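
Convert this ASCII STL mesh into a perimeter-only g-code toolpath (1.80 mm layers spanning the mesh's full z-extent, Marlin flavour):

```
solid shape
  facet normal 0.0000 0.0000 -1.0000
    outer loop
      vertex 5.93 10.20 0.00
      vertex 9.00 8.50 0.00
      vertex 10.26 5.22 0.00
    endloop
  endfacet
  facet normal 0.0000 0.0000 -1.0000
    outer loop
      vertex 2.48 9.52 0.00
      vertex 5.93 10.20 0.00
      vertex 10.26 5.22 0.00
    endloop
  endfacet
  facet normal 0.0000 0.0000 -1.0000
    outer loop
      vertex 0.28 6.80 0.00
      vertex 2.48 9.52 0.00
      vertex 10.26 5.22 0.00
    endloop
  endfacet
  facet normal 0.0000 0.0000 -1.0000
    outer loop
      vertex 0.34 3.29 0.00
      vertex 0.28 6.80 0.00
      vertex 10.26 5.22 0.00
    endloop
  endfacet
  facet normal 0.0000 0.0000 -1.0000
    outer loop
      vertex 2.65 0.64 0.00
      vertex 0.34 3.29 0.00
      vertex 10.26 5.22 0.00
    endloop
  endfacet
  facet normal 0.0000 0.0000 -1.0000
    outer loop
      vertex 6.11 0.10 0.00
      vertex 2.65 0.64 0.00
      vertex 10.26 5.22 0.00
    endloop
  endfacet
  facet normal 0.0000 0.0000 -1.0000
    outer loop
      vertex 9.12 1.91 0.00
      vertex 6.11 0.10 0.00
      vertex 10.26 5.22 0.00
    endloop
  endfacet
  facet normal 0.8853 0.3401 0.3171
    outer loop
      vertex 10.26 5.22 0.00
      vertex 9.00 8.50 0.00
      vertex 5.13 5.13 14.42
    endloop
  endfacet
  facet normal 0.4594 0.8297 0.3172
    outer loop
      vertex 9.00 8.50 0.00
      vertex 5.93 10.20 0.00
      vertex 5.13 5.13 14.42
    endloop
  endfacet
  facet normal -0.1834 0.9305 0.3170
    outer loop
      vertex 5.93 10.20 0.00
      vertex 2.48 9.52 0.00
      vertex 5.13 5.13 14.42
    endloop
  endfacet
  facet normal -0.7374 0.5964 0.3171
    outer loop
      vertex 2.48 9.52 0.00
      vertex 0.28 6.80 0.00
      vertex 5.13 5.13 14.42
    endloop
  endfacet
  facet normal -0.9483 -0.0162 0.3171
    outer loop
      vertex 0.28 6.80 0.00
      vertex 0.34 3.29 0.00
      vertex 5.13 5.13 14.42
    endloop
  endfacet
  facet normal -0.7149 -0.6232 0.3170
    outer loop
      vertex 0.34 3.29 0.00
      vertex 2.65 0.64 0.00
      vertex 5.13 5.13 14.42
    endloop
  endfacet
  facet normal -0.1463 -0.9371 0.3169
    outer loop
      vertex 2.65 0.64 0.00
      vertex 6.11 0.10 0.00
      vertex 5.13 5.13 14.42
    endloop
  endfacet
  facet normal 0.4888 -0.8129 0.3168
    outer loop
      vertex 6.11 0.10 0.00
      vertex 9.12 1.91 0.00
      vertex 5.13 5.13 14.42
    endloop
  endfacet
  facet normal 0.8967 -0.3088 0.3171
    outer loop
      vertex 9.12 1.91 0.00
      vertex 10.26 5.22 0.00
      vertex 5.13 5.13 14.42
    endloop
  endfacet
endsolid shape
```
; perimeter-only toolpath
G21 ; units = mm
G90 ; absolute positioning
G28 ; home
; layer 1
G0 Z1.80
G0 X9.62 Y5.21
G1 X8.52 Y8.08
G1 X5.83 Y9.57
G1 X2.81 Y8.97
G1 X0.89 Y6.59
G1 X0.94 Y3.52
G1 X2.96 Y1.20
G1 X5.99 Y0.73
G1 X8.62 Y2.31
G1 X9.62 Y5.21
; layer 2
G0 Z3.60
G0 X8.98 Y5.20
G1 X8.03 Y7.66
G1 X5.73 Y8.93
G1 X3.14 Y8.42
G1 X1.49 Y6.38
G1 X1.54 Y3.75
G1 X3.27 Y1.76
G1 X5.87 Y1.36
G1 X8.12 Y2.71
G1 X8.98 Y5.20
; layer 3
G0 Z5.41
G0 X8.34 Y5.19
G1 X7.55 Y7.24
G1 X5.63 Y8.30
G1 X3.47 Y7.87
G1 X2.10 Y6.17
G1 X2.14 Y3.98
G1 X3.58 Y2.32
G1 X5.74 Y1.99
G1 X7.62 Y3.12
G1 X8.34 Y5.19
; layer 4
G0 Z7.21
G0 X7.70 Y5.17
G1 X7.06 Y6.81
G1 X5.53 Y7.66
G1 X3.80 Y7.32
G1 X2.71 Y5.96
G1 X2.73 Y4.21
G1 X3.89 Y2.88
G1 X5.62 Y2.61
G1 X7.12 Y3.52
G1 X7.70 Y5.17
; layer 5
G0 Z9.01
G0 X7.05 Y5.16
G1 X6.58 Y6.39
G1 X5.43 Y7.03
G1 X4.14 Y6.78
G1 X3.31 Y5.76
G1 X3.33 Y4.44
G1 X4.20 Y3.45
G1 X5.50 Y3.24
G1 X6.63 Y3.92
G1 X7.05 Y5.16
; layer 6
G0 Z10.81
G0 X6.41 Y5.15
G1 X6.10 Y5.97
G1 X5.33 Y6.40
G1 X4.47 Y6.23
G1 X3.92 Y5.55
G1 X3.93 Y4.67
G1 X4.51 Y4.01
G1 X5.38 Y3.87
G1 X6.13 Y4.33
G1 X6.41 Y5.15
; layer 7
G0 Z12.62
G0 X5.77 Y5.14
G1 X5.61 Y5.55
G1 X5.23 Y5.76
G1 X4.80 Y5.68
G1 X4.52 Y5.34
G1 X4.53 Y4.90
G1 X4.82 Y4.57
G1 X5.25 Y4.50
G1 X5.63 Y4.73
G1 X5.77 Y5.14
M2 ; end

The solid is a regular 9-sided pyramid, base circumscribed radius ≈ 5.13 mm, apex at z ≈ 14.4 mm. Slicing at Δz = 1.80 mm — 8 equal slices spanning the solid's height, so layer i sits at z = i·h/8 — gives 7 non-empty perimeters. Each is a 9-segment closed polygon; G0 lifts to the layer z and rapids to the start vertex, then G1 traces the edges. The cross-section shrinks linearly with z (the slice at the apex is degenerate and omitted).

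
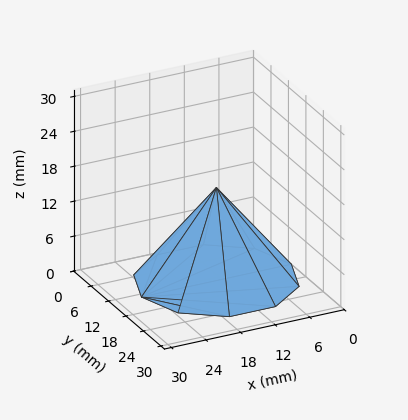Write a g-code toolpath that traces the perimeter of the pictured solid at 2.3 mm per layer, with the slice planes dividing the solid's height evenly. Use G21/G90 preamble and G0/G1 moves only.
Reading the render: the shape is a regular 10-sided pyramid, base circumscribed radius ≈ 13 mm, apex at z ≈ 16 mm (dimensions read to the nearest mm from the axis ticks). For the g-code, the solid's height is divided into equal slices at the stated Δz and each level perimeter traced with G1 moves after a G0 lift.

; perimeter-only toolpath
G21 ; units = mm
G90 ; absolute positioning
G28 ; home
; layer 1
G0 Z2.3
G0 X24.1 Y13.0
G1 X22.0 Y19.5
G1 X16.4 Y23.6
G1 X9.6 Y23.6
G1 X4.0 Y19.5
G1 X1.9 Y13.0
G1 X4.0 Y6.5
G1 X9.6 Y2.4
G1 X16.4 Y2.4
G1 X22.0 Y6.5
G1 X24.1 Y13.0
; layer 2
G0 Z4.6
G0 X22.3 Y13.0
G1 X20.5 Y18.4
G1 X15.9 Y21.9
G1 X10.1 Y21.9
G1 X5.5 Y18.4
G1 X3.7 Y13.0
G1 X5.5 Y7.6
G1 X10.1 Y4.1
G1 X15.9 Y4.1
G1 X20.5 Y7.6
G1 X22.3 Y13.0
; layer 3
G0 Z6.9
G0 X20.4 Y13.0
G1 X19.0 Y17.3
G1 X15.3 Y20.1
G1 X10.7 Y20.1
G1 X7.0 Y17.3
G1 X5.6 Y13.0
G1 X7.0 Y8.7
G1 X10.7 Y5.9
G1 X15.3 Y5.9
G1 X19.0 Y8.7
G1 X20.4 Y13.0
; layer 4
G0 Z9.1
G0 X18.6 Y13.0
G1 X17.5 Y16.3
G1 X14.7 Y18.3
G1 X11.3 Y18.3
G1 X8.5 Y16.3
G1 X7.4 Y13.0
G1 X8.5 Y9.7
G1 X11.3 Y7.7
G1 X14.7 Y7.7
G1 X17.5 Y9.7
G1 X18.6 Y13.0
; layer 5
G0 Z11.4
G0 X16.7 Y13.0
G1 X16.0 Y15.2
G1 X14.1 Y16.5
G1 X11.9 Y16.5
G1 X10.0 Y15.2
G1 X9.3 Y13.0
G1 X10.0 Y10.8
G1 X11.9 Y9.5
G1 X14.1 Y9.5
G1 X16.0 Y10.8
G1 X16.7 Y13.0
; layer 6
G0 Z13.7
G0 X14.9 Y13.0
G1 X14.5 Y14.1
G1 X13.6 Y14.8
G1 X12.4 Y14.8
G1 X11.5 Y14.1
G1 X11.1 Y13.0
G1 X11.5 Y11.9
G1 X12.4 Y11.2
G1 X13.6 Y11.2
G1 X14.5 Y11.9
G1 X14.9 Y13.0
M2 ; end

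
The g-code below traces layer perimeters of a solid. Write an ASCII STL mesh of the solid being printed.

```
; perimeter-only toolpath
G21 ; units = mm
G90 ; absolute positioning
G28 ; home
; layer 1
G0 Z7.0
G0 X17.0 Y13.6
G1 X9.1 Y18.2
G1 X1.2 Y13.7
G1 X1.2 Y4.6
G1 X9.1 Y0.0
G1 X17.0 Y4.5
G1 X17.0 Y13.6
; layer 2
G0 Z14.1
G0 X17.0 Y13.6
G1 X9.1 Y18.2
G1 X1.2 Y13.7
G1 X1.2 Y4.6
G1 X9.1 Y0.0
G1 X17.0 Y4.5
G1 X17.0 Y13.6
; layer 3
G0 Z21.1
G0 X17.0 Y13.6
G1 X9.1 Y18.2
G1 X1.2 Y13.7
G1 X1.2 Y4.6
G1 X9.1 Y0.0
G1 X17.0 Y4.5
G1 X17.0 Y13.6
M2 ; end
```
solid part
  facet normal 0.0000 0.0000 -1.0000
    outer loop
      vertex 1.2 13.7 0.0
      vertex 9.1 18.2 0.0
      vertex 17.0 13.6 0.0
    endloop
  endfacet
  facet normal 0.0000 0.0000 -1.0000
    outer loop
      vertex 1.2 4.6 0.0
      vertex 1.2 13.7 0.0
      vertex 17.0 13.6 0.0
    endloop
  endfacet
  facet normal 0.0000 0.0000 -1.0000
    outer loop
      vertex 9.1 0.0 0.0
      vertex 1.2 4.6 0.0
      vertex 17.0 13.6 0.0
    endloop
  endfacet
  facet normal 0.0000 0.0000 -1.0000
    outer loop
      vertex 17.0 4.5 0.0
      vertex 9.1 0.0 0.0
      vertex 17.0 13.6 0.0
    endloop
  endfacet
  facet normal 0.0000 0.0000 1.0000
    outer loop
      vertex 17.0 13.6 21.1
      vertex 9.1 18.2 21.1
      vertex 1.2 13.7 21.1
    endloop
  endfacet
  facet normal 0.0000 0.0000 1.0000
    outer loop
      vertex 17.0 13.6 21.1
      vertex 1.2 13.7 21.1
      vertex 1.2 4.6 21.1
    endloop
  endfacet
  facet normal 0.0000 0.0000 1.0000
    outer loop
      vertex 17.0 13.6 21.1
      vertex 1.2 4.6 21.1
      vertex 9.1 0.0 21.1
    endloop
  endfacet
  facet normal 0.0000 0.0000 1.0000
    outer loop
      vertex 17.0 13.6 21.1
      vertex 9.1 0.0 21.1
      vertex 17.0 4.5 21.1
    endloop
  endfacet
  facet normal 0.5032 0.8642 0.0000
    outer loop
      vertex 17.0 13.6 0.0
      vertex 9.1 18.2 0.0
      vertex 9.1 18.2 21.1
    endloop
  endfacet
  facet normal 0.5032 0.8642 0.0000
    outer loop
      vertex 17.0 13.6 0.0
      vertex 9.1 18.2 21.1
      vertex 17.0 13.6 21.1
    endloop
  endfacet
  facet normal -0.4950 0.8689 0.0000
    outer loop
      vertex 9.1 18.2 0.0
      vertex 1.2 13.7 0.0
      vertex 1.2 13.7 21.1
    endloop
  endfacet
  facet normal -0.4950 0.8689 0.0000
    outer loop
      vertex 9.1 18.2 0.0
      vertex 1.2 13.7 21.1
      vertex 9.1 18.2 21.1
    endloop
  endfacet
  facet normal -1.0000 0.0000 0.0000
    outer loop
      vertex 1.2 13.7 0.0
      vertex 1.2 4.6 0.0
      vertex 1.2 4.6 21.1
    endloop
  endfacet
  facet normal -1.0000 0.0000 0.0000
    outer loop
      vertex 1.2 13.7 0.0
      vertex 1.2 4.6 21.1
      vertex 1.2 13.7 21.1
    endloop
  endfacet
  facet normal -0.5032 -0.8642 0.0000
    outer loop
      vertex 1.2 4.6 0.0
      vertex 9.1 0.0 0.0
      vertex 9.1 0.0 21.1
    endloop
  endfacet
  facet normal -0.5032 -0.8642 0.0000
    outer loop
      vertex 1.2 4.6 0.0
      vertex 9.1 0.0 21.1
      vertex 1.2 4.6 21.1
    endloop
  endfacet
  facet normal 0.4950 -0.8689 0.0000
    outer loop
      vertex 9.1 0.0 0.0
      vertex 17.0 4.5 0.0
      vertex 17.0 4.5 21.1
    endloop
  endfacet
  facet normal 0.4950 -0.8689 0.0000
    outer loop
      vertex 9.1 0.0 0.0
      vertex 17.0 4.5 21.1
      vertex 9.1 0.0 21.1
    endloop
  endfacet
  facet normal 1.0000 0.0000 0.0000
    outer loop
      vertex 17.0 4.5 0.0
      vertex 17.0 13.6 0.0
      vertex 17.0 13.6 21.1
    endloop
  endfacet
  facet normal 1.0000 0.0000 0.0000
    outer loop
      vertex 17.0 4.5 0.0
      vertex 17.0 13.6 21.1
      vertex 17.0 4.5 21.1
    endloop
  endfacet
endsolid part

The G0 Z moves step by Δz≈7.0 mm. Every layer's G1 loop is the same polygon, so the solid is a straight extrusion of it from z=0 to z≈21.1. Closing with flat bottom and top caps and triangulating gives 20 facets — a regular 6-sided prism (a cylinder approximated with 6 flat sides), circumscribed radius ≈ 9.1 mm, height ≈ 21.1 mm.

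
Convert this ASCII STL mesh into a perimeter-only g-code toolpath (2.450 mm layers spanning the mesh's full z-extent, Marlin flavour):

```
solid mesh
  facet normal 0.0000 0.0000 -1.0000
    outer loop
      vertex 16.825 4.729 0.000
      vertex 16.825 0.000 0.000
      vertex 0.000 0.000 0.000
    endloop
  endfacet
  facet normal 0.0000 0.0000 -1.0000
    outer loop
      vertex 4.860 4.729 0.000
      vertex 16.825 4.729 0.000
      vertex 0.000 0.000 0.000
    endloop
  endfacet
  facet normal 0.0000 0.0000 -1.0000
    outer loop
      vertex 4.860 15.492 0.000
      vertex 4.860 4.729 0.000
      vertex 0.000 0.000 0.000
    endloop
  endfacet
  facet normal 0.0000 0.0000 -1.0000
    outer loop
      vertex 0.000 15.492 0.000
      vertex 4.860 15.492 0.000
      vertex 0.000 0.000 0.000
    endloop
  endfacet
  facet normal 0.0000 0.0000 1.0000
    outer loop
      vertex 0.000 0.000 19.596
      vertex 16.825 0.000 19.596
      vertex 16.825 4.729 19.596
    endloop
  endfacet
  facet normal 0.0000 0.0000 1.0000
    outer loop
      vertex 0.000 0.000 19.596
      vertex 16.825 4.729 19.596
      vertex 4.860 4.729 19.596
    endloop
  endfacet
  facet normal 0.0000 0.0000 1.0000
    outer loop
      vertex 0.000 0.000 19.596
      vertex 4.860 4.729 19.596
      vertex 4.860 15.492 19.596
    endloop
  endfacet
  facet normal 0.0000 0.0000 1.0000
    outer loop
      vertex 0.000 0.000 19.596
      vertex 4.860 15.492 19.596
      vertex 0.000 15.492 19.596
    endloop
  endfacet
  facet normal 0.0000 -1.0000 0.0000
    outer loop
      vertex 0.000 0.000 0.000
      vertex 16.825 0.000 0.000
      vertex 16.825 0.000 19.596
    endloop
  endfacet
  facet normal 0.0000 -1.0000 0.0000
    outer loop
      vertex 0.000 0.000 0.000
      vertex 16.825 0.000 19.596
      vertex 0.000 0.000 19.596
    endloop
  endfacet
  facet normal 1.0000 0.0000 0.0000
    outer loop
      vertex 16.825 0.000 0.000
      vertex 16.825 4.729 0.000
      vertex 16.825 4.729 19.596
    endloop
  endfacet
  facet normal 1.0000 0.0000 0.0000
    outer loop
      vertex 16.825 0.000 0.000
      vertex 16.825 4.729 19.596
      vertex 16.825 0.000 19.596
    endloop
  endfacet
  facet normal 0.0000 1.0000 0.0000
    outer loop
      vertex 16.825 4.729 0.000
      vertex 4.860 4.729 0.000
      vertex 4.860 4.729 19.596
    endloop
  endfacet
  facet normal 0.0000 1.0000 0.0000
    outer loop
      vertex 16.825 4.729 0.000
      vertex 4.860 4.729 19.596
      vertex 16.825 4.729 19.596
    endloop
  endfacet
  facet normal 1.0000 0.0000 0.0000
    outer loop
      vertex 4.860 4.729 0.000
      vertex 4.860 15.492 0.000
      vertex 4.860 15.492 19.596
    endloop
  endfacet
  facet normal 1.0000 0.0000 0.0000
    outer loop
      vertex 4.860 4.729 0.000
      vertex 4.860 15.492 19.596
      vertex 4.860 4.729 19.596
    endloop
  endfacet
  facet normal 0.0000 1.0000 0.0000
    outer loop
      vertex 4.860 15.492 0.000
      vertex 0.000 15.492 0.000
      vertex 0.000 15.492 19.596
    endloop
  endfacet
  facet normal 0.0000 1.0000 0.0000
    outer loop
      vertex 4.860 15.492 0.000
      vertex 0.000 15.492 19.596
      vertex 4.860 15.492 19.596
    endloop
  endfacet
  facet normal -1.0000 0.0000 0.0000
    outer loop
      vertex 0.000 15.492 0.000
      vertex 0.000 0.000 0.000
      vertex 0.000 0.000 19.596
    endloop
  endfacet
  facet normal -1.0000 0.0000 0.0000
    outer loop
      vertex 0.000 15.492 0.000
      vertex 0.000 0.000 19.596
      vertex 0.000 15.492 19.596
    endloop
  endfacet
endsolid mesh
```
; perimeter-only toolpath
G21 ; units = mm
G90 ; absolute positioning
G28 ; home
; layer 1
G0 Z2.450
G0 X0.000 Y0.000
G1 X16.825 Y0.000
G1 X16.825 Y4.729
G1 X4.860 Y4.729
G1 X4.860 Y15.492
G1 X0.000 Y15.492
G1 X0.000 Y0.000
; layer 2
G0 Z4.899
G0 X0.000 Y0.000
G1 X16.825 Y0.000
G1 X16.825 Y4.729
G1 X4.860 Y4.729
G1 X4.860 Y15.492
G1 X0.000 Y15.492
G1 X0.000 Y0.000
; layer 3
G0 Z7.348
G0 X0.000 Y0.000
G1 X16.825 Y0.000
G1 X16.825 Y4.729
G1 X4.860 Y4.729
G1 X4.860 Y15.492
G1 X0.000 Y15.492
G1 X0.000 Y0.000
; layer 4
G0 Z9.798
G0 X0.000 Y0.000
G1 X16.825 Y0.000
G1 X16.825 Y4.729
G1 X4.860 Y4.729
G1 X4.860 Y15.492
G1 X0.000 Y15.492
G1 X0.000 Y0.000
; layer 5
G0 Z12.248
G0 X0.000 Y0.000
G1 X16.825 Y0.000
G1 X16.825 Y4.729
G1 X4.860 Y4.729
G1 X4.860 Y15.492
G1 X0.000 Y15.492
G1 X0.000 Y0.000
; layer 6
G0 Z14.697
G0 X0.000 Y0.000
G1 X16.825 Y0.000
G1 X16.825 Y4.729
G1 X4.860 Y4.729
G1 X4.860 Y15.492
G1 X0.000 Y15.492
G1 X0.000 Y0.000
; layer 7
G0 Z17.146
G0 X0.000 Y0.000
G1 X16.825 Y0.000
G1 X16.825 Y4.729
G1 X4.860 Y4.729
G1 X4.860 Y15.492
G1 X0.000 Y15.492
G1 X0.000 Y0.000
; layer 8
G0 Z19.596
G0 X0.000 Y0.000
G1 X16.825 Y0.000
G1 X16.825 Y4.729
G1 X4.860 Y4.729
G1 X4.860 Y15.492
G1 X0.000 Y15.492
G1 X0.000 Y0.000
M2 ; end

The solid is an L-shaped prism: outer 16.8 × 15.5 mm, arm thicknesses ≈ 4.73 mm (horizontal) and 4.86 mm (vertical), extruded 19.6 mm in z. Slicing at Δz = 2.450 mm — 8 equal slices spanning the solid's height, so layer i sits at z = i·h/8 — gives 8 non-empty perimeters. Each is a 6-segment closed polygon; G0 lifts to the layer z and rapids to the start vertex, then G1 traces the edges.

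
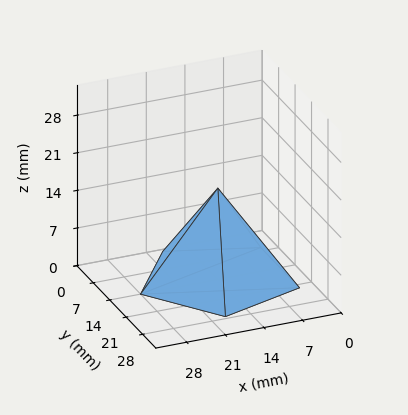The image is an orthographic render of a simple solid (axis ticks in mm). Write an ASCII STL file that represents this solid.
Reading the render: the shape is a regular 5-sided pyramid, base circumscribed radius ≈ 14 mm, apex at z ≈ 17 mm (dimensions read to the nearest mm from the axis ticks). For the STL, each face is triangulated and given an outward normal.

solid part
  facet normal 0.0000 0.0000 -1.0000
    outer loop
      vertex 2.7 22.2 0.0
      vertex 18.3 27.3 0.0
      vertex 28.0 14.0 0.0
    endloop
  endfacet
  facet normal 0.0000 0.0000 -1.0000
    outer loop
      vertex 2.7 5.8 0.0
      vertex 2.7 22.2 0.0
      vertex 28.0 14.0 0.0
    endloop
  endfacet
  facet normal 0.0000 0.0000 -1.0000
    outer loop
      vertex 18.3 0.7 0.0
      vertex 2.7 5.8 0.0
      vertex 28.0 14.0 0.0
    endloop
  endfacet
  facet normal 0.6727 0.4906 0.5540
    outer loop
      vertex 28.0 14.0 0.0
      vertex 18.3 27.3 0.0
      vertex 14.0 14.0 17.0
    endloop
  endfacet
  facet normal -0.2587 0.7915 0.5538
    outer loop
      vertex 18.3 27.3 0.0
      vertex 2.7 22.2 0.0
      vertex 14.0 14.0 17.0
    endloop
  endfacet
  facet normal -0.8328 0.0000 0.5536
    outer loop
      vertex 2.7 22.2 0.0
      vertex 2.7 5.8 0.0
      vertex 14.0 14.0 17.0
    endloop
  endfacet
  facet normal -0.2587 -0.7915 0.5538
    outer loop
      vertex 2.7 5.8 0.0
      vertex 18.3 0.7 0.0
      vertex 14.0 14.0 17.0
    endloop
  endfacet
  facet normal 0.6727 -0.4906 0.5540
    outer loop
      vertex 18.3 0.7 0.0
      vertex 28.0 14.0 0.0
      vertex 14.0 14.0 17.0
    endloop
  endfacet
endsolid part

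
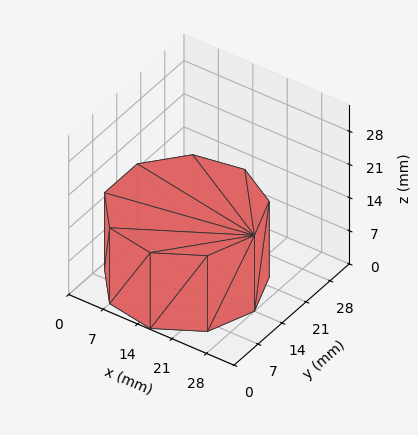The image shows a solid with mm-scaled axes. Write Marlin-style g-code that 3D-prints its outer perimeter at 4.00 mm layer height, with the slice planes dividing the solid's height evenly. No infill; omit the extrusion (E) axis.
Reading the render: the shape is a regular 9-sided prism (a cylinder approximated with 9 flat sides), circumscribed radius ≈ 14 mm, height ≈ 16 mm (dimensions read to the nearest mm from the axis ticks). For the g-code, the solid's height is divided into equal slices at the stated Δz and each level perimeter traced with G1 moves after a G0 lift.

; perimeter-only toolpath
G21 ; units = mm
G90 ; absolute positioning
G28 ; home
; layer 1
G0 Z4.00
G0 X28.00 Y14.00
G1 X24.72 Y23.00
G1 X16.43 Y27.79
G1 X7.00 Y26.12
G1 X0.84 Y18.79
G1 X0.84 Y9.21
G1 X7.00 Y1.88
G1 X16.43 Y0.21
G1 X24.72 Y5.00
G1 X28.00 Y14.00
; layer 2
G0 Z8.00
G0 X28.00 Y14.00
G1 X24.72 Y23.00
G1 X16.43 Y27.79
G1 X7.00 Y26.12
G1 X0.84 Y18.79
G1 X0.84 Y9.21
G1 X7.00 Y1.88
G1 X16.43 Y0.21
G1 X24.72 Y5.00
G1 X28.00 Y14.00
; layer 3
G0 Z12.00
G0 X28.00 Y14.00
G1 X24.72 Y23.00
G1 X16.43 Y27.79
G1 X7.00 Y26.12
G1 X0.84 Y18.79
G1 X0.84 Y9.21
G1 X7.00 Y1.88
G1 X16.43 Y0.21
G1 X24.72 Y5.00
G1 X28.00 Y14.00
; layer 4
G0 Z16.00
G0 X28.00 Y14.00
G1 X24.72 Y23.00
G1 X16.43 Y27.79
G1 X7.00 Y26.12
G1 X0.84 Y18.79
G1 X0.84 Y9.21
G1 X7.00 Y1.88
G1 X16.43 Y0.21
G1 X24.72 Y5.00
G1 X28.00 Y14.00
M2 ; end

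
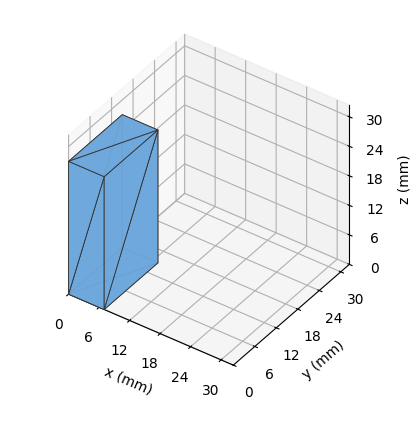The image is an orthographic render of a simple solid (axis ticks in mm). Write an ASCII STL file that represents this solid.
Reading the render: the shape is a rectangular box, roughly 7 × 15 mm footprint and 27 mm tall (dimensions read to the nearest mm from the axis ticks). For the STL, each face is triangulated and given an outward normal.

solid part
  facet normal 0.0000 0.0000 -1.0000
    outer loop
      vertex 7.00 15.00 0.00
      vertex 7.00 0.00 0.00
      vertex 0.00 0.00 0.00
    endloop
  endfacet
  facet normal 0.0000 0.0000 -1.0000
    outer loop
      vertex 0.00 15.00 0.00
      vertex 7.00 15.00 0.00
      vertex 0.00 0.00 0.00
    endloop
  endfacet
  facet normal 0.0000 0.0000 1.0000
    outer loop
      vertex 0.00 0.00 27.00
      vertex 7.00 0.00 27.00
      vertex 7.00 15.00 27.00
    endloop
  endfacet
  facet normal 0.0000 0.0000 1.0000
    outer loop
      vertex 0.00 0.00 27.00
      vertex 7.00 15.00 27.00
      vertex 0.00 15.00 27.00
    endloop
  endfacet
  facet normal 0.0000 -1.0000 0.0000
    outer loop
      vertex 0.00 0.00 0.00
      vertex 7.00 0.00 0.00
      vertex 7.00 0.00 27.00
    endloop
  endfacet
  facet normal 0.0000 -1.0000 0.0000
    outer loop
      vertex 0.00 0.00 0.00
      vertex 7.00 0.00 27.00
      vertex 0.00 0.00 27.00
    endloop
  endfacet
  facet normal 0.0000 1.0000 0.0000
    outer loop
      vertex 7.00 15.00 27.00
      vertex 7.00 15.00 0.00
      vertex 0.00 15.00 0.00
    endloop
  endfacet
  facet normal 0.0000 1.0000 0.0000
    outer loop
      vertex 0.00 15.00 27.00
      vertex 7.00 15.00 27.00
      vertex 0.00 15.00 0.00
    endloop
  endfacet
  facet normal -1.0000 0.0000 0.0000
    outer loop
      vertex 0.00 15.00 27.00
      vertex 0.00 15.00 0.00
      vertex 0.00 0.00 0.00
    endloop
  endfacet
  facet normal -1.0000 0.0000 0.0000
    outer loop
      vertex 0.00 0.00 27.00
      vertex 0.00 15.00 27.00
      vertex 0.00 0.00 0.00
    endloop
  endfacet
  facet normal 1.0000 0.0000 0.0000
    outer loop
      vertex 7.00 0.00 0.00
      vertex 7.00 15.00 0.00
      vertex 7.00 15.00 27.00
    endloop
  endfacet
  facet normal 1.0000 0.0000 0.0000
    outer loop
      vertex 7.00 0.00 0.00
      vertex 7.00 15.00 27.00
      vertex 7.00 0.00 27.00
    endloop
  endfacet
endsolid part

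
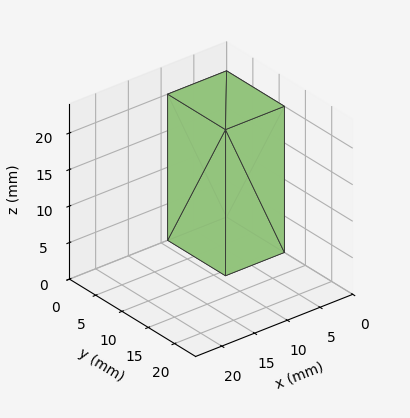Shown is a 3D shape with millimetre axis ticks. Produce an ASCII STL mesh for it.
Reading the render: the shape is a rectangular box, roughly 9 × 11 mm footprint and 20 mm tall (dimensions read to the nearest mm from the axis ticks). For the STL, each face is triangulated and given an outward normal.

solid part
  facet normal 0.0000 0.0000 -1.0000
    outer loop
      vertex 9.000 11.000 0.000
      vertex 9.000 0.000 0.000
      vertex 0.000 0.000 0.000
    endloop
  endfacet
  facet normal 0.0000 0.0000 -1.0000
    outer loop
      vertex 0.000 11.000 0.000
      vertex 9.000 11.000 0.000
      vertex 0.000 0.000 0.000
    endloop
  endfacet
  facet normal 0.0000 0.0000 1.0000
    outer loop
      vertex 0.000 0.000 20.000
      vertex 9.000 0.000 20.000
      vertex 9.000 11.000 20.000
    endloop
  endfacet
  facet normal 0.0000 0.0000 1.0000
    outer loop
      vertex 0.000 0.000 20.000
      vertex 9.000 11.000 20.000
      vertex 0.000 11.000 20.000
    endloop
  endfacet
  facet normal 0.0000 -1.0000 0.0000
    outer loop
      vertex 0.000 0.000 0.000
      vertex 9.000 0.000 0.000
      vertex 9.000 0.000 20.000
    endloop
  endfacet
  facet normal 0.0000 -1.0000 0.0000
    outer loop
      vertex 0.000 0.000 0.000
      vertex 9.000 0.000 20.000
      vertex 0.000 0.000 20.000
    endloop
  endfacet
  facet normal 0.0000 1.0000 0.0000
    outer loop
      vertex 9.000 11.000 20.000
      vertex 9.000 11.000 0.000
      vertex 0.000 11.000 0.000
    endloop
  endfacet
  facet normal 0.0000 1.0000 0.0000
    outer loop
      vertex 0.000 11.000 20.000
      vertex 9.000 11.000 20.000
      vertex 0.000 11.000 0.000
    endloop
  endfacet
  facet normal -1.0000 0.0000 0.0000
    outer loop
      vertex 0.000 11.000 20.000
      vertex 0.000 11.000 0.000
      vertex 0.000 0.000 0.000
    endloop
  endfacet
  facet normal -1.0000 0.0000 0.0000
    outer loop
      vertex 0.000 0.000 20.000
      vertex 0.000 11.000 20.000
      vertex 0.000 0.000 0.000
    endloop
  endfacet
  facet normal 1.0000 0.0000 0.0000
    outer loop
      vertex 9.000 0.000 0.000
      vertex 9.000 11.000 0.000
      vertex 9.000 11.000 20.000
    endloop
  endfacet
  facet normal 1.0000 0.0000 0.0000
    outer loop
      vertex 9.000 0.000 0.000
      vertex 9.000 11.000 20.000
      vertex 9.000 0.000 20.000
    endloop
  endfacet
endsolid part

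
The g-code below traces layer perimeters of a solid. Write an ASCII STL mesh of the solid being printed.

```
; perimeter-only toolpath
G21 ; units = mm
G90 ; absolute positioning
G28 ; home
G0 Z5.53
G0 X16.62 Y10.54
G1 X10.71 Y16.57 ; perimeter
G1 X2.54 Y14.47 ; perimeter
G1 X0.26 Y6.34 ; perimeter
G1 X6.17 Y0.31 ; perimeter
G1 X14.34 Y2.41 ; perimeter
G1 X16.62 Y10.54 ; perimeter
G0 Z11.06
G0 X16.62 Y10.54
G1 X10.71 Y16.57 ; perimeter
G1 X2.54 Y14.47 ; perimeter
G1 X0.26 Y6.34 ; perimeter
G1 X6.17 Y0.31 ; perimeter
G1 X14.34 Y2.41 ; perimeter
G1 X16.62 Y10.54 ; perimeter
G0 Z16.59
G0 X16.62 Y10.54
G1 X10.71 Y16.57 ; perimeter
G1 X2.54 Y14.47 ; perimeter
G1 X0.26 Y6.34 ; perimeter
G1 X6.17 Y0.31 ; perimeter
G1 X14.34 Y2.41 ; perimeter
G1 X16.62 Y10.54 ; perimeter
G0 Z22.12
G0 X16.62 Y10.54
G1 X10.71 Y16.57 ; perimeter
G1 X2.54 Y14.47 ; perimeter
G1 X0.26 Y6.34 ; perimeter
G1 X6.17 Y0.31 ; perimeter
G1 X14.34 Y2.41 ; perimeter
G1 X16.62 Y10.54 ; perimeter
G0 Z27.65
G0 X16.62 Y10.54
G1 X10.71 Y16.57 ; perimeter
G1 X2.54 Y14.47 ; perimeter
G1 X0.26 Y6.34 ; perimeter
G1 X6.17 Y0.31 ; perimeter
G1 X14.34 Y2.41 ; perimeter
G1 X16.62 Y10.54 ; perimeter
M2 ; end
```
solid part
  facet normal 0.0000 0.0000 -1.0000
    outer loop
      vertex 2.54 14.47 0.00
      vertex 10.71 16.57 0.00
      vertex 16.62 10.54 0.00
    endloop
  endfacet
  facet normal 0.0000 0.0000 -1.0000
    outer loop
      vertex 0.26 6.34 0.00
      vertex 2.54 14.47 0.00
      vertex 16.62 10.54 0.00
    endloop
  endfacet
  facet normal 0.0000 0.0000 -1.0000
    outer loop
      vertex 6.17 0.31 0.00
      vertex 0.26 6.34 0.00
      vertex 16.62 10.54 0.00
    endloop
  endfacet
  facet normal 0.0000 0.0000 -1.0000
    outer loop
      vertex 14.34 2.41 0.00
      vertex 6.17 0.31 0.00
      vertex 16.62 10.54 0.00
    endloop
  endfacet
  facet normal 0.0000 0.0000 1.0000
    outer loop
      vertex 16.62 10.54 27.65
      vertex 10.71 16.57 27.65
      vertex 2.54 14.47 27.65
    endloop
  endfacet
  facet normal 0.0000 0.0000 1.0000
    outer loop
      vertex 16.62 10.54 27.65
      vertex 2.54 14.47 27.65
      vertex 0.26 6.34 27.65
    endloop
  endfacet
  facet normal 0.0000 0.0000 1.0000
    outer loop
      vertex 16.62 10.54 27.65
      vertex 0.26 6.34 27.65
      vertex 6.17 0.31 27.65
    endloop
  endfacet
  facet normal 0.0000 0.0000 1.0000
    outer loop
      vertex 16.62 10.54 27.65
      vertex 6.17 0.31 27.65
      vertex 14.34 2.41 27.65
    endloop
  endfacet
  facet normal 0.7142 0.7000 0.0000
    outer loop
      vertex 16.62 10.54 0.00
      vertex 10.71 16.57 0.00
      vertex 10.71 16.57 27.65
    endloop
  endfacet
  facet normal 0.7142 0.7000 0.0000
    outer loop
      vertex 16.62 10.54 0.00
      vertex 10.71 16.57 27.65
      vertex 16.62 10.54 27.65
    endloop
  endfacet
  facet normal -0.2489 0.9685 0.0000
    outer loop
      vertex 10.71 16.57 0.00
      vertex 2.54 14.47 0.00
      vertex 2.54 14.47 27.65
    endloop
  endfacet
  facet normal -0.2489 0.9685 0.0000
    outer loop
      vertex 10.71 16.57 0.00
      vertex 2.54 14.47 27.65
      vertex 10.71 16.57 27.65
    endloop
  endfacet
  facet normal -0.9629 0.2700 0.0000
    outer loop
      vertex 2.54 14.47 0.00
      vertex 0.26 6.34 0.00
      vertex 0.26 6.34 27.65
    endloop
  endfacet
  facet normal -0.9629 0.2700 0.0000
    outer loop
      vertex 2.54 14.47 0.00
      vertex 0.26 6.34 27.65
      vertex 2.54 14.47 27.65
    endloop
  endfacet
  facet normal -0.7142 -0.7000 0.0000
    outer loop
      vertex 0.26 6.34 0.00
      vertex 6.17 0.31 0.00
      vertex 6.17 0.31 27.65
    endloop
  endfacet
  facet normal -0.7142 -0.7000 0.0000
    outer loop
      vertex 0.26 6.34 0.00
      vertex 6.17 0.31 27.65
      vertex 0.26 6.34 27.65
    endloop
  endfacet
  facet normal 0.2489 -0.9685 0.0000
    outer loop
      vertex 6.17 0.31 0.00
      vertex 14.34 2.41 0.00
      vertex 14.34 2.41 27.65
    endloop
  endfacet
  facet normal 0.2489 -0.9685 0.0000
    outer loop
      vertex 6.17 0.31 0.00
      vertex 14.34 2.41 27.65
      vertex 6.17 0.31 27.65
    endloop
  endfacet
  facet normal 0.9629 -0.2700 0.0000
    outer loop
      vertex 14.34 2.41 0.00
      vertex 16.62 10.54 0.00
      vertex 16.62 10.54 27.65
    endloop
  endfacet
  facet normal 0.9629 -0.2700 0.0000
    outer loop
      vertex 14.34 2.41 0.00
      vertex 16.62 10.54 27.65
      vertex 14.34 2.41 27.65
    endloop
  endfacet
endsolid part

The G0 Z moves step by Δz≈5.53 mm. Every layer's G1 loop is the same polygon, so the solid is a straight extrusion of it from z=0 to z≈27.6. Closing with flat bottom and top caps and triangulating gives 20 facets — a regular 6-sided prism (a cylinder approximated with 6 flat sides), circumscribed radius ≈ 8.44 mm, height ≈ 27.6 mm.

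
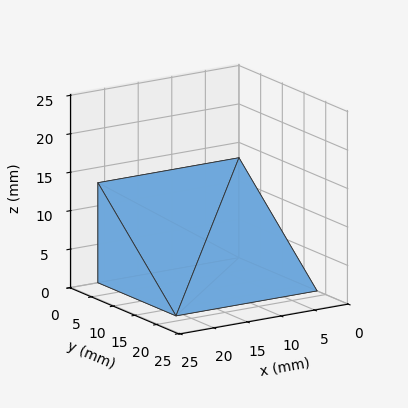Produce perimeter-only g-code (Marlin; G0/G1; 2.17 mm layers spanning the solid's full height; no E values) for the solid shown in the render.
Reading the render: the shape is a wedge (ramp): 21 × 18 mm base, rising to 13 mm along the y=0 edge and sloping linearly to z=0 at y=18 (dimensions read to the nearest mm from the axis ticks). For the g-code, the solid's height is divided into equal slices at the stated Δz and each level perimeter traced with G1 moves after a G0 lift.

; perimeter-only toolpath
G21 ; units = mm
G90 ; absolute positioning
G28 ; home
; layer 1
G0 Z2.17
G0 X0.00 Y0.00
G1 X21.00 Y0.00
G1 X21.00 Y15.00
G1 X0.00 Y15.00
G1 X0.00 Y0.00
; layer 2
G0 Z4.33
G0 X0.00 Y0.00
G1 X21.00 Y0.00
G1 X21.00 Y12.00
G1 X0.00 Y12.00
G1 X0.00 Y0.00
; layer 3
G0 Z6.50
G0 X0.00 Y0.00
G1 X21.00 Y0.00
G1 X21.00 Y9.00
G1 X0.00 Y9.00
G1 X0.00 Y0.00
; layer 4
G0 Z8.67
G0 X0.00 Y0.00
G1 X21.00 Y0.00
G1 X21.00 Y6.00
G1 X0.00 Y6.00
G1 X0.00 Y0.00
; layer 5
G0 Z10.83
G0 X0.00 Y0.00
G1 X21.00 Y0.00
G1 X21.00 Y3.00
G1 X0.00 Y3.00
G1 X0.00 Y0.00
M2 ; end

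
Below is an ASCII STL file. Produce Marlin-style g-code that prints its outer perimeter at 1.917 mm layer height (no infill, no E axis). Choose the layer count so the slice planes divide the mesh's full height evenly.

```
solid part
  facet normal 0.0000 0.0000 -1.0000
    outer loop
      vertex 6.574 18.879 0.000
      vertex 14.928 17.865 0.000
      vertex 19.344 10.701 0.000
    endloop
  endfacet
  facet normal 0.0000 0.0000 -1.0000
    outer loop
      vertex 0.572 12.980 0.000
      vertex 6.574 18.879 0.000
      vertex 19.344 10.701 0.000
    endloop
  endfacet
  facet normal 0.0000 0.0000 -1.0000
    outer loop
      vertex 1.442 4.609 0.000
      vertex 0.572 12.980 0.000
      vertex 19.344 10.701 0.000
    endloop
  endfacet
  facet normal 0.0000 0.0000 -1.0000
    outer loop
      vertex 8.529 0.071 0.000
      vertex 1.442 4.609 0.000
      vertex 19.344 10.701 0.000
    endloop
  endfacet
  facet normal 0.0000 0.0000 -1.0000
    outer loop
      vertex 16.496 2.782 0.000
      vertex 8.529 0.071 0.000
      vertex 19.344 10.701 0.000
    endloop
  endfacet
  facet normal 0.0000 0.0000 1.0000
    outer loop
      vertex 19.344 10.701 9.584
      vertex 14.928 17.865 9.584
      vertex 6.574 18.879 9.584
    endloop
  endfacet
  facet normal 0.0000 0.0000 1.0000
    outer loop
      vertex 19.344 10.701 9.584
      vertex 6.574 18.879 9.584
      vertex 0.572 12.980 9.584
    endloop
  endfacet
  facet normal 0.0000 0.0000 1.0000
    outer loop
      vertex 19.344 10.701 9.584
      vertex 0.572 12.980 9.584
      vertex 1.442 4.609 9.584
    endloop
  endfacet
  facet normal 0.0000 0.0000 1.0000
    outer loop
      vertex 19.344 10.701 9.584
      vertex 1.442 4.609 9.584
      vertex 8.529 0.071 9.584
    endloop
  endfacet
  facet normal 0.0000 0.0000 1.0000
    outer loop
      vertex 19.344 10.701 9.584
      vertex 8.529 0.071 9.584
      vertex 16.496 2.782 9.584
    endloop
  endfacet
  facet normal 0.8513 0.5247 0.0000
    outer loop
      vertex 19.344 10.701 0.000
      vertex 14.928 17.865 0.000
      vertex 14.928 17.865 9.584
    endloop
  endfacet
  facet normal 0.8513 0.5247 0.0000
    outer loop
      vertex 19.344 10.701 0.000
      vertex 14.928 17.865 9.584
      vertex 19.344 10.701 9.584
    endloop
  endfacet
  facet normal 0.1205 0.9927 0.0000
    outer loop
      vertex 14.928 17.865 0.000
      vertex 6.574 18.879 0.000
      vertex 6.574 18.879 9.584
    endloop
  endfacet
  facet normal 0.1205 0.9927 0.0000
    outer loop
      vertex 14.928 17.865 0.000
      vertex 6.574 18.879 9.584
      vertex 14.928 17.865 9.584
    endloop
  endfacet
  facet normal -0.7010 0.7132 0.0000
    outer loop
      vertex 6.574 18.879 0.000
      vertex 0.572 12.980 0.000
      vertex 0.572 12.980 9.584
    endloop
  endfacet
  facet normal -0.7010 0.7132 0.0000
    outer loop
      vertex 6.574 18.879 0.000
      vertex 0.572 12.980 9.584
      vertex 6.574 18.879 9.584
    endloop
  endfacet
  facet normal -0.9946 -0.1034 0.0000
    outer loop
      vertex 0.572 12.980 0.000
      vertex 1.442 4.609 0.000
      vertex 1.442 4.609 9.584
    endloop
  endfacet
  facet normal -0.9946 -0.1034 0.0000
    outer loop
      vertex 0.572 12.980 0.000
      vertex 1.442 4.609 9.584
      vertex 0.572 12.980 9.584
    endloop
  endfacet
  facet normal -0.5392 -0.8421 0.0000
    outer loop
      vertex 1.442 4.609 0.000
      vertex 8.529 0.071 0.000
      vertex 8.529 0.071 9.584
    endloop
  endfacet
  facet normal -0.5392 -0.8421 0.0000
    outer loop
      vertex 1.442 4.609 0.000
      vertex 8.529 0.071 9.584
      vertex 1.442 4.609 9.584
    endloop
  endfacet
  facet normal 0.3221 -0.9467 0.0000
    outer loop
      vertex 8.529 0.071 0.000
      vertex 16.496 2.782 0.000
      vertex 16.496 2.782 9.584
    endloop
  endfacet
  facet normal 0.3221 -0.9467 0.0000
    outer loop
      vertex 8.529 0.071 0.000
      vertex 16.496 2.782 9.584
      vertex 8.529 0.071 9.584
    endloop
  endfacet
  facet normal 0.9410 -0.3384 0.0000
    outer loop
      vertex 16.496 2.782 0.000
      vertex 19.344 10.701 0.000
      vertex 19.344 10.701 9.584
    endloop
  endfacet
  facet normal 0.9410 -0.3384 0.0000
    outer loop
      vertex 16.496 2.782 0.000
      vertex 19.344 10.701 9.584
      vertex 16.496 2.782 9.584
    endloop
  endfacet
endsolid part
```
; perimeter-only toolpath
G21 ; units = mm
G90 ; absolute positioning
G28 ; home
; layer 1
G0 Z1.917
G0 X19.344 Y10.701
G1 X14.928 Y17.865
G1 X6.574 Y18.879
G1 X0.572 Y12.980
G1 X1.442 Y4.609
G1 X8.529 Y0.071
G1 X16.496 Y2.782
G1 X19.344 Y10.701
; layer 2
G0 Z3.834
G0 X19.344 Y10.701
G1 X14.928 Y17.865
G1 X6.574 Y18.879
G1 X0.572 Y12.980
G1 X1.442 Y4.609
G1 X8.529 Y0.071
G1 X16.496 Y2.782
G1 X19.344 Y10.701
; layer 3
G0 Z5.750
G0 X19.344 Y10.701
G1 X14.928 Y17.865
G1 X6.574 Y18.879
G1 X0.572 Y12.980
G1 X1.442 Y4.609
G1 X8.529 Y0.071
G1 X16.496 Y2.782
G1 X19.344 Y10.701
; layer 4
G0 Z7.667
G0 X19.344 Y10.701
G1 X14.928 Y17.865
G1 X6.574 Y18.879
G1 X0.572 Y12.980
G1 X1.442 Y4.609
G1 X8.529 Y0.071
G1 X16.496 Y2.782
G1 X19.344 Y10.701
; layer 5
G0 Z9.584
G0 X19.344 Y10.701
G1 X14.928 Y17.865
G1 X6.574 Y18.879
G1 X0.572 Y12.980
G1 X1.442 Y4.609
G1 X8.529 Y0.071
G1 X16.496 Y2.782
G1 X19.344 Y10.701
M2 ; end

The solid is a regular 7-sided prism (a cylinder approximated with 7 flat sides), circumscribed radius ≈ 9.7 mm, height ≈ 9.58 mm. Slicing at Δz = 1.917 mm — 5 equal slices spanning the solid's height, so layer i sits at z = i·h/5 — gives 5 non-empty perimeters. Each is a 7-segment closed polygon; G0 lifts to the layer z and rapids to the start vertex, then G1 traces the edges.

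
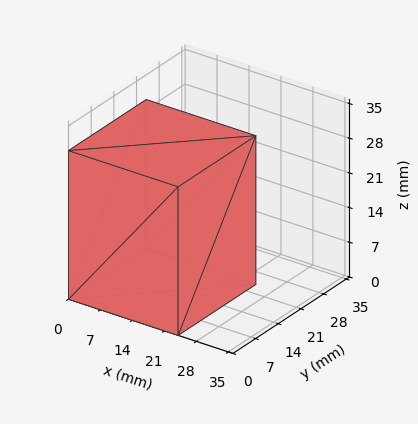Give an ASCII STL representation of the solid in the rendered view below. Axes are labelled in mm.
Reading the render: the shape is a rectangular box, roughly 24 × 24 mm footprint and 30 mm tall (dimensions read to the nearest mm from the axis ticks). For the STL, each face is triangulated and given an outward normal.

solid part
  facet normal 0.0000 0.0000 -1.0000
    outer loop
      vertex 24.000 24.000 0.000
      vertex 24.000 0.000 0.000
      vertex 0.000 0.000 0.000
    endloop
  endfacet
  facet normal 0.0000 0.0000 -1.0000
    outer loop
      vertex 0.000 24.000 0.000
      vertex 24.000 24.000 0.000
      vertex 0.000 0.000 0.000
    endloop
  endfacet
  facet normal 0.0000 0.0000 1.0000
    outer loop
      vertex 0.000 0.000 30.000
      vertex 24.000 0.000 30.000
      vertex 24.000 24.000 30.000
    endloop
  endfacet
  facet normal 0.0000 0.0000 1.0000
    outer loop
      vertex 0.000 0.000 30.000
      vertex 24.000 24.000 30.000
      vertex 0.000 24.000 30.000
    endloop
  endfacet
  facet normal 0.0000 -1.0000 0.0000
    outer loop
      vertex 0.000 0.000 0.000
      vertex 24.000 0.000 0.000
      vertex 24.000 0.000 30.000
    endloop
  endfacet
  facet normal 0.0000 -1.0000 0.0000
    outer loop
      vertex 0.000 0.000 0.000
      vertex 24.000 0.000 30.000
      vertex 0.000 0.000 30.000
    endloop
  endfacet
  facet normal 0.0000 1.0000 0.0000
    outer loop
      vertex 24.000 24.000 30.000
      vertex 24.000 24.000 0.000
      vertex 0.000 24.000 0.000
    endloop
  endfacet
  facet normal 0.0000 1.0000 0.0000
    outer loop
      vertex 0.000 24.000 30.000
      vertex 24.000 24.000 30.000
      vertex 0.000 24.000 0.000
    endloop
  endfacet
  facet normal -1.0000 0.0000 0.0000
    outer loop
      vertex 0.000 24.000 30.000
      vertex 0.000 24.000 0.000
      vertex 0.000 0.000 0.000
    endloop
  endfacet
  facet normal -1.0000 0.0000 0.0000
    outer loop
      vertex 0.000 0.000 30.000
      vertex 0.000 24.000 30.000
      vertex 0.000 0.000 0.000
    endloop
  endfacet
  facet normal 1.0000 0.0000 0.0000
    outer loop
      vertex 24.000 0.000 0.000
      vertex 24.000 24.000 0.000
      vertex 24.000 24.000 30.000
    endloop
  endfacet
  facet normal 1.0000 0.0000 0.0000
    outer loop
      vertex 24.000 0.000 0.000
      vertex 24.000 24.000 30.000
      vertex 24.000 0.000 30.000
    endloop
  endfacet
endsolid part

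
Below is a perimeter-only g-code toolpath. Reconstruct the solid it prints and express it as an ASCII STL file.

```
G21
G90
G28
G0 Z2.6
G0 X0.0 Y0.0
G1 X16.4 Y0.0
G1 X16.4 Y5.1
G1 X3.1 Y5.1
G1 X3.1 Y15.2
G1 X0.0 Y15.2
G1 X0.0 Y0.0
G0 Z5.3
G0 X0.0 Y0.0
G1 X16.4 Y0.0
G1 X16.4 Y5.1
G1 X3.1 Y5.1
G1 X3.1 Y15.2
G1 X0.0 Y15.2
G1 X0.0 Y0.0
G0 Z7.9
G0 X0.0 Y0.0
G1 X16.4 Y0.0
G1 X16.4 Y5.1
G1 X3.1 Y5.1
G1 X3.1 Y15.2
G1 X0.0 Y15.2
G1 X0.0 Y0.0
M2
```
solid part
  facet normal 0.0000 0.0000 -1.0000
    outer loop
      vertex 16.4 5.1 0.0
      vertex 16.4 0.0 0.0
      vertex 0.0 0.0 0.0
    endloop
  endfacet
  facet normal 0.0000 0.0000 -1.0000
    outer loop
      vertex 3.1 5.1 0.0
      vertex 16.4 5.1 0.0
      vertex 0.0 0.0 0.0
    endloop
  endfacet
  facet normal 0.0000 0.0000 -1.0000
    outer loop
      vertex 3.1 15.2 0.0
      vertex 3.1 5.1 0.0
      vertex 0.0 0.0 0.0
    endloop
  endfacet
  facet normal 0.0000 0.0000 -1.0000
    outer loop
      vertex 0.0 15.2 0.0
      vertex 3.1 15.2 0.0
      vertex 0.0 0.0 0.0
    endloop
  endfacet
  facet normal 0.0000 0.0000 1.0000
    outer loop
      vertex 0.0 0.0 7.9
      vertex 16.4 0.0 7.9
      vertex 16.4 5.1 7.9
    endloop
  endfacet
  facet normal 0.0000 0.0000 1.0000
    outer loop
      vertex 0.0 0.0 7.9
      vertex 16.4 5.1 7.9
      vertex 3.1 5.1 7.9
    endloop
  endfacet
  facet normal 0.0000 0.0000 1.0000
    outer loop
      vertex 0.0 0.0 7.9
      vertex 3.1 5.1 7.9
      vertex 3.1 15.2 7.9
    endloop
  endfacet
  facet normal 0.0000 0.0000 1.0000
    outer loop
      vertex 0.0 0.0 7.9
      vertex 3.1 15.2 7.9
      vertex 0.0 15.2 7.9
    endloop
  endfacet
  facet normal 0.0000 -1.0000 0.0000
    outer loop
      vertex 0.0 0.0 0.0
      vertex 16.4 0.0 0.0
      vertex 16.4 0.0 7.9
    endloop
  endfacet
  facet normal 0.0000 -1.0000 0.0000
    outer loop
      vertex 0.0 0.0 0.0
      vertex 16.4 0.0 7.9
      vertex 0.0 0.0 7.9
    endloop
  endfacet
  facet normal 1.0000 0.0000 0.0000
    outer loop
      vertex 16.4 0.0 0.0
      vertex 16.4 5.1 0.0
      vertex 16.4 5.1 7.9
    endloop
  endfacet
  facet normal 1.0000 0.0000 0.0000
    outer loop
      vertex 16.4 0.0 0.0
      vertex 16.4 5.1 7.9
      vertex 16.4 0.0 7.9
    endloop
  endfacet
  facet normal 0.0000 1.0000 0.0000
    outer loop
      vertex 16.4 5.1 0.0
      vertex 3.1 5.1 0.0
      vertex 3.1 5.1 7.9
    endloop
  endfacet
  facet normal 0.0000 1.0000 0.0000
    outer loop
      vertex 16.4 5.1 0.0
      vertex 3.1 5.1 7.9
      vertex 16.4 5.1 7.9
    endloop
  endfacet
  facet normal 1.0000 0.0000 0.0000
    outer loop
      vertex 3.1 5.1 0.0
      vertex 3.1 15.2 0.0
      vertex 3.1 15.2 7.9
    endloop
  endfacet
  facet normal 1.0000 0.0000 0.0000
    outer loop
      vertex 3.1 5.1 0.0
      vertex 3.1 15.2 7.9
      vertex 3.1 5.1 7.9
    endloop
  endfacet
  facet normal 0.0000 1.0000 0.0000
    outer loop
      vertex 3.1 15.2 0.0
      vertex 0.0 15.2 0.0
      vertex 0.0 15.2 7.9
    endloop
  endfacet
  facet normal 0.0000 1.0000 0.0000
    outer loop
      vertex 3.1 15.2 0.0
      vertex 0.0 15.2 7.9
      vertex 3.1 15.2 7.9
    endloop
  endfacet
  facet normal -1.0000 0.0000 0.0000
    outer loop
      vertex 0.0 15.2 0.0
      vertex 0.0 0.0 0.0
      vertex 0.0 0.0 7.9
    endloop
  endfacet
  facet normal -1.0000 0.0000 0.0000
    outer loop
      vertex 0.0 15.2 0.0
      vertex 0.0 0.0 7.9
      vertex 0.0 15.2 7.9
    endloop
  endfacet
endsolid part

The G0 Z moves step by Δz≈2.6 mm. Every layer's G1 loop is the same polygon, so the solid is a straight extrusion of it from z=0 to z≈7.9. Closing with flat bottom and top caps and triangulating gives 20 facets — an L-shaped prism: outer 16.4 × 15.2 mm, arm thicknesses ≈ 5.1 mm (horizontal) and 3.1 mm (vertical), extruded 7.9 mm in z.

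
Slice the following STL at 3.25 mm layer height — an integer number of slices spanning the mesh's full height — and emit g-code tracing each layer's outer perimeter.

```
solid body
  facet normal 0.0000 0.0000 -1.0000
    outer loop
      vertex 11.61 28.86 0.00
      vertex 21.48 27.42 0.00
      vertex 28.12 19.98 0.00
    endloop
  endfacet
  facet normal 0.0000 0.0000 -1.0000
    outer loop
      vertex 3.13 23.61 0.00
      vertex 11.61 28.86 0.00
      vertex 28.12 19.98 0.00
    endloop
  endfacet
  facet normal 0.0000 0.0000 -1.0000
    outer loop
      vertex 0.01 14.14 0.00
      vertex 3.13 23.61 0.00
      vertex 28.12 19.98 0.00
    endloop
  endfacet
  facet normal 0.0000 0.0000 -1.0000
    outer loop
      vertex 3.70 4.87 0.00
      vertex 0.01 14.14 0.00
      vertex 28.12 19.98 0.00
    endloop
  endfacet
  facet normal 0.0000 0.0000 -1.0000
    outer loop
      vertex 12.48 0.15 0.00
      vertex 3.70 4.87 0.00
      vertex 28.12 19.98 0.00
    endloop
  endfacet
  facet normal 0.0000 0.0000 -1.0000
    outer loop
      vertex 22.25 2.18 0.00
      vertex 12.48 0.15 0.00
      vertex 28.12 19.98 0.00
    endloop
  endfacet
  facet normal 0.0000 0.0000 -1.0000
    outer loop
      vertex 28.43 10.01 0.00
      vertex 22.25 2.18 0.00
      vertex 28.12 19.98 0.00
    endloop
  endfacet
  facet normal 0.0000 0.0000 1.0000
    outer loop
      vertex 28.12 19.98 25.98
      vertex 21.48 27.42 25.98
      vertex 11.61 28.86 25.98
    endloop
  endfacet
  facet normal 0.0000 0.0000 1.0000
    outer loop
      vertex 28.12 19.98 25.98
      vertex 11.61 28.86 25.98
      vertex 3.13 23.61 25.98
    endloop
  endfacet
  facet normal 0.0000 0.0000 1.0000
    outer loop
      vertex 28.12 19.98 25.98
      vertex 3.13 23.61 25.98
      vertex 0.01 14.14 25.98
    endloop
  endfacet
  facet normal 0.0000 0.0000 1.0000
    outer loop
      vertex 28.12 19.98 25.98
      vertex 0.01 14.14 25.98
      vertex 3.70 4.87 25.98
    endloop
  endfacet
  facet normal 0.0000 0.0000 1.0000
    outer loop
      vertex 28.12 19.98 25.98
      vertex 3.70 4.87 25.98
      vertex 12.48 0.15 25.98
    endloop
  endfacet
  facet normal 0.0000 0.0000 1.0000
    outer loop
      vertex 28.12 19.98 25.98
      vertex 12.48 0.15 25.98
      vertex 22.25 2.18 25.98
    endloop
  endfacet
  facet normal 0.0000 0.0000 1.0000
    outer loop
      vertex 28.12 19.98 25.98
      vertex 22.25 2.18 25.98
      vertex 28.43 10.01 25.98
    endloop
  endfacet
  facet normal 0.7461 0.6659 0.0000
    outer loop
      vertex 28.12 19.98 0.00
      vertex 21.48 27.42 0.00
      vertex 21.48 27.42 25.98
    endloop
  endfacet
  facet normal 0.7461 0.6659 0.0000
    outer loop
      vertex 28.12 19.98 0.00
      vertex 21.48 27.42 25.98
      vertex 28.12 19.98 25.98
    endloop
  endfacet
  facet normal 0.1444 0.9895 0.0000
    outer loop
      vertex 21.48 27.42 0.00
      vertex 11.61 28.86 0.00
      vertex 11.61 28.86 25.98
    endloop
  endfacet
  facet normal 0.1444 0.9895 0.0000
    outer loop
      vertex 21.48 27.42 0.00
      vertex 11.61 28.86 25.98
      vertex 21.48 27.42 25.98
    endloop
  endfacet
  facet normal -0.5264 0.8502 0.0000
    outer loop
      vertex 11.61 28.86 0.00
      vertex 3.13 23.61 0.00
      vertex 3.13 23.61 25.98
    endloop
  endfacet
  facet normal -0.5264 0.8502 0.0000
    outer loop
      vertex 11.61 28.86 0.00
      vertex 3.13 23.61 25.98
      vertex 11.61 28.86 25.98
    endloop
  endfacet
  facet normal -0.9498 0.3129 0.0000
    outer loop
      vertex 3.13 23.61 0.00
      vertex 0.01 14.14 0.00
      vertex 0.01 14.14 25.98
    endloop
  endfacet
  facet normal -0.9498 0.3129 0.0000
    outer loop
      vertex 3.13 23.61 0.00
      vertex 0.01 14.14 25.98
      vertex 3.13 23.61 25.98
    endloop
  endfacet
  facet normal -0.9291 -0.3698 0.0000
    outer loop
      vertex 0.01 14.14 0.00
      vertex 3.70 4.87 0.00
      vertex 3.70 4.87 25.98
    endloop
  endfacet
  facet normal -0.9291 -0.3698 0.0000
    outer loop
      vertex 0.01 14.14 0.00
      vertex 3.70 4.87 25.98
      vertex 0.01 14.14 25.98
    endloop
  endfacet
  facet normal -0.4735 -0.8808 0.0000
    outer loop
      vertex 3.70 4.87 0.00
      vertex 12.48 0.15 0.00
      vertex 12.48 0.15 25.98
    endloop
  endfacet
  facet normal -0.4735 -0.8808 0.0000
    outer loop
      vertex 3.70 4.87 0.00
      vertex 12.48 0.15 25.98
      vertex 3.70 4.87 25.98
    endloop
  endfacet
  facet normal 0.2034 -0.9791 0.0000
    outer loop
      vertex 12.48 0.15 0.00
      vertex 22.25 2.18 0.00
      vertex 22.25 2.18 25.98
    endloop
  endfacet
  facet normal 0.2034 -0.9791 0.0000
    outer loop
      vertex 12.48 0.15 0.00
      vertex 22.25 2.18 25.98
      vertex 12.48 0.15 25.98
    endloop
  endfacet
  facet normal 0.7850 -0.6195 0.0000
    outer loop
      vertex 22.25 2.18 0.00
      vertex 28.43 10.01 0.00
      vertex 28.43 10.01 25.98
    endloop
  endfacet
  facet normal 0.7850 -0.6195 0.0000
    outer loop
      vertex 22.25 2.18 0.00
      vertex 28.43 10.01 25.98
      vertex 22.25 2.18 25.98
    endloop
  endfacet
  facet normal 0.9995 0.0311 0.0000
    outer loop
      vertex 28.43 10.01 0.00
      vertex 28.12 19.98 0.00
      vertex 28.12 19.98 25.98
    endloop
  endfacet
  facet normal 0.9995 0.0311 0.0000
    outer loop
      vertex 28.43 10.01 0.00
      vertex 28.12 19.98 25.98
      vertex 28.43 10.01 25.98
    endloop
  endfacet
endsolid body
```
; perimeter-only toolpath
G21 ; units = mm
G90 ; absolute positioning
G28 ; home
; layer 1
G0 Z3.25
G0 X28.12 Y19.98
G1 X21.48 Y27.42
G1 X11.61 Y28.86
G1 X3.13 Y23.61
G1 X0.01 Y14.14
G1 X3.70 Y4.87
G1 X12.48 Y0.15
G1 X22.25 Y2.18
G1 X28.43 Y10.01
G1 X28.12 Y19.98
; layer 2
G0 Z6.50
G0 X28.12 Y19.98
G1 X21.48 Y27.42
G1 X11.61 Y28.86
G1 X3.13 Y23.61
G1 X0.01 Y14.14
G1 X3.70 Y4.87
G1 X12.48 Y0.15
G1 X22.25 Y2.18
G1 X28.43 Y10.01
G1 X28.12 Y19.98
; layer 3
G0 Z9.74
G0 X28.12 Y19.98
G1 X21.48 Y27.42
G1 X11.61 Y28.86
G1 X3.13 Y23.61
G1 X0.01 Y14.14
G1 X3.70 Y4.87
G1 X12.48 Y0.15
G1 X22.25 Y2.18
G1 X28.43 Y10.01
G1 X28.12 Y19.98
; layer 4
G0 Z12.99
G0 X28.12 Y19.98
G1 X21.48 Y27.42
G1 X11.61 Y28.86
G1 X3.13 Y23.61
G1 X0.01 Y14.14
G1 X3.70 Y4.87
G1 X12.48 Y0.15
G1 X22.25 Y2.18
G1 X28.43 Y10.01
G1 X28.12 Y19.98
; layer 5
G0 Z16.24
G0 X28.12 Y19.98
G1 X21.48 Y27.42
G1 X11.61 Y28.86
G1 X3.13 Y23.61
G1 X0.01 Y14.14
G1 X3.70 Y4.87
G1 X12.48 Y0.15
G1 X22.25 Y2.18
G1 X28.43 Y10.01
G1 X28.12 Y19.98
; layer 6
G0 Z19.48
G0 X28.12 Y19.98
G1 X21.48 Y27.42
G1 X11.61 Y28.86
G1 X3.13 Y23.61
G1 X0.01 Y14.14
G1 X3.70 Y4.87
G1 X12.48 Y0.15
G1 X22.25 Y2.18
G1 X28.43 Y10.01
G1 X28.12 Y19.98
; layer 7
G0 Z22.73
G0 X28.12 Y19.98
G1 X21.48 Y27.42
G1 X11.61 Y28.86
G1 X3.13 Y23.61
G1 X0.01 Y14.14
G1 X3.70 Y4.87
G1 X12.48 Y0.15
G1 X22.25 Y2.18
G1 X28.43 Y10.01
G1 X28.12 Y19.98
; layer 8
G0 Z25.98
G0 X28.12 Y19.98
G1 X21.48 Y27.42
G1 X11.61 Y28.86
G1 X3.13 Y23.61
G1 X0.01 Y14.14
G1 X3.70 Y4.87
G1 X12.48 Y0.15
G1 X22.25 Y2.18
G1 X28.43 Y10.01
G1 X28.12 Y19.98
M2 ; end

The solid is a regular 9-sided prism (a cylinder approximated with 9 flat sides), circumscribed radius ≈ 14.6 mm, height ≈ 26 mm. Slicing at Δz = 3.25 mm — 8 equal slices spanning the solid's height, so layer i sits at z = i·h/8 — gives 8 non-empty perimeters. Each is a 9-segment closed polygon; G0 lifts to the layer z and rapids to the start vertex, then G1 traces the edges.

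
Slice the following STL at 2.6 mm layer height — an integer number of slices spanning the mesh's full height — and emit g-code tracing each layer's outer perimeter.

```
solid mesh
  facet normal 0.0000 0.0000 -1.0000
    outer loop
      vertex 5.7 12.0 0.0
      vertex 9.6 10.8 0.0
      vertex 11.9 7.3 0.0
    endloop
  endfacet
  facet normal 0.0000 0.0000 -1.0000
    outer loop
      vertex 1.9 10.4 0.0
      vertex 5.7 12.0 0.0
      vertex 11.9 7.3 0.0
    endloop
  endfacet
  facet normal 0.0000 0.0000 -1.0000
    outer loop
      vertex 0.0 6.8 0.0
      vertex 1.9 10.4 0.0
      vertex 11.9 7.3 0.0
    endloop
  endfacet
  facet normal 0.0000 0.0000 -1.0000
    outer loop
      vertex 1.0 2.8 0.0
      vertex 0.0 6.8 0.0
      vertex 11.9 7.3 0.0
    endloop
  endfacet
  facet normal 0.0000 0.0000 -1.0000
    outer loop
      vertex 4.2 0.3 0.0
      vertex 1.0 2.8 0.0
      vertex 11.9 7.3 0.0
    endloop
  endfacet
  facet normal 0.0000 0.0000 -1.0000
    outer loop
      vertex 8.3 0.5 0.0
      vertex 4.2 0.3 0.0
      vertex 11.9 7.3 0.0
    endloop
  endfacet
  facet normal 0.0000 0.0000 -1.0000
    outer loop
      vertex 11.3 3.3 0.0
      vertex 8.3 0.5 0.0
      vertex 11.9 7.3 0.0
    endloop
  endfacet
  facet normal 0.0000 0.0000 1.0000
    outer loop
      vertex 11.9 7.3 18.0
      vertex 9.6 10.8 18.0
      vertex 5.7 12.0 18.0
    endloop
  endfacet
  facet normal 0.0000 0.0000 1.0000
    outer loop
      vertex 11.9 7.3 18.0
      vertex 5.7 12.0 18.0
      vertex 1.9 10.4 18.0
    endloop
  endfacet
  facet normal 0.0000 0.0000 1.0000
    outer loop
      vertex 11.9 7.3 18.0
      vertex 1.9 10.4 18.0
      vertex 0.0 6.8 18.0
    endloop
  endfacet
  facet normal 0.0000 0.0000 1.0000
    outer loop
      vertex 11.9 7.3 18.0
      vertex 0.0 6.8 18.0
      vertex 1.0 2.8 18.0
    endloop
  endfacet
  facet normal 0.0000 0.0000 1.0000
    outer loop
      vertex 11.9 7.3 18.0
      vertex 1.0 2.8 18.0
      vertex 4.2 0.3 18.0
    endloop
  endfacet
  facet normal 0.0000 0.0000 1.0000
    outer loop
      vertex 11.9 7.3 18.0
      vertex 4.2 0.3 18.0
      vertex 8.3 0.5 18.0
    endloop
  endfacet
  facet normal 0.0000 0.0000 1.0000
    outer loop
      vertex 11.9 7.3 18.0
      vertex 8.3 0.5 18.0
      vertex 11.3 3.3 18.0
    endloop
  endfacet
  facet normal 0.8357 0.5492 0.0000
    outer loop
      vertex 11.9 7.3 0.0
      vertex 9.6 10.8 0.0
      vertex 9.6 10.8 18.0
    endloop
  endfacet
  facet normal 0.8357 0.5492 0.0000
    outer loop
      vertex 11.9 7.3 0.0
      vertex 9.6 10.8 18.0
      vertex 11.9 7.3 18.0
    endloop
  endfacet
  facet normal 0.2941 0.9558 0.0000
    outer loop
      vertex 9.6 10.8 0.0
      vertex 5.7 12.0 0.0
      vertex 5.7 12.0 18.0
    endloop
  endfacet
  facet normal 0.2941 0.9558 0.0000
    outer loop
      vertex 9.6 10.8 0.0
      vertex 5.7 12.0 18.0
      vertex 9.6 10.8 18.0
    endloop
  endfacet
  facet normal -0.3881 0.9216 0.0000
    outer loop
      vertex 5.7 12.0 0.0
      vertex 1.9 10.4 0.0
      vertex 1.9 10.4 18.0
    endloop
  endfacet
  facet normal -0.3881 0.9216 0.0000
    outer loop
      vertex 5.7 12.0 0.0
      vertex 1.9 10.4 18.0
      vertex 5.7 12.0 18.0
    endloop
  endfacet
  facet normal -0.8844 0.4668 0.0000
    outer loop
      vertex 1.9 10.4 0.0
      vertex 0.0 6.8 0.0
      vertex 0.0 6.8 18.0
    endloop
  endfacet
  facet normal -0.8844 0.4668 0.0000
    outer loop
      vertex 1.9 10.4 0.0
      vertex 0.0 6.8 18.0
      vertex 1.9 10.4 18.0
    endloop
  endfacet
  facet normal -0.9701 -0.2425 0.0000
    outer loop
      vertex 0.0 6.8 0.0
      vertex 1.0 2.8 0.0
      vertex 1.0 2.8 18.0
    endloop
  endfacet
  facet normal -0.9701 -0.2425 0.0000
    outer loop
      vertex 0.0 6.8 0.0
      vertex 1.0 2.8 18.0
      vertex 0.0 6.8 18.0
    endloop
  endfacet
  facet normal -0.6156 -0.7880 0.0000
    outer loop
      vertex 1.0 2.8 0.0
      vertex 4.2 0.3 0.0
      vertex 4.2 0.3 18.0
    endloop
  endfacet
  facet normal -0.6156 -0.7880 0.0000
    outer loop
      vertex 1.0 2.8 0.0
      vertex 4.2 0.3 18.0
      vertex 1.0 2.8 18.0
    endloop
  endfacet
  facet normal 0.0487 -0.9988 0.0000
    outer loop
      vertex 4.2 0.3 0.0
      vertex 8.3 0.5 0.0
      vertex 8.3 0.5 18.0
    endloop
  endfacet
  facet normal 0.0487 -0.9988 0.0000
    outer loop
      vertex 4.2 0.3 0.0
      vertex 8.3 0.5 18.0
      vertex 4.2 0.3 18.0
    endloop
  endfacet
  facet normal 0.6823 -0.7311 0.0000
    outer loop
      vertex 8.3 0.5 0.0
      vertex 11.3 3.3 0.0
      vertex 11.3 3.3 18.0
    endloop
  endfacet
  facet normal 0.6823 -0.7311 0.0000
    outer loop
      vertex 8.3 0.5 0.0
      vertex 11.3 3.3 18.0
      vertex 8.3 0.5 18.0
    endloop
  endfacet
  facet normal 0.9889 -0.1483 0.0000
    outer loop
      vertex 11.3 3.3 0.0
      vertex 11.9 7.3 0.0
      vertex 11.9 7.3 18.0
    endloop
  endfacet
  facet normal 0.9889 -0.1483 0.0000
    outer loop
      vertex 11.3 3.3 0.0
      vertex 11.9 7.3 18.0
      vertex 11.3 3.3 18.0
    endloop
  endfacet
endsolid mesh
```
; perimeter-only toolpath
G21 ; units = mm
G90 ; absolute positioning
G28 ; home
; layer 1
G0 Z2.6
G0 X11.9 Y7.3
G1 X9.6 Y10.8
G1 X5.7 Y12.0
G1 X1.9 Y10.4
G1 X0.0 Y6.8
G1 X1.0 Y2.8
G1 X4.2 Y0.3
G1 X8.3 Y0.5
G1 X11.3 Y3.3
G1 X11.9 Y7.3
; layer 2
G0 Z5.1
G0 X11.9 Y7.3
G1 X9.6 Y10.8
G1 X5.7 Y12.0
G1 X1.9 Y10.4
G1 X0.0 Y6.8
G1 X1.0 Y2.8
G1 X4.2 Y0.3
G1 X8.3 Y0.5
G1 X11.3 Y3.3
G1 X11.9 Y7.3
; layer 3
G0 Z7.7
G0 X11.9 Y7.3
G1 X9.6 Y10.8
G1 X5.7 Y12.0
G1 X1.9 Y10.4
G1 X0.0 Y6.8
G1 X1.0 Y2.8
G1 X4.2 Y0.3
G1 X8.3 Y0.5
G1 X11.3 Y3.3
G1 X11.9 Y7.3
; layer 4
G0 Z10.3
G0 X11.9 Y7.3
G1 X9.6 Y10.8
G1 X5.7 Y12.0
G1 X1.9 Y10.4
G1 X0.0 Y6.8
G1 X1.0 Y2.8
G1 X4.2 Y0.3
G1 X8.3 Y0.5
G1 X11.3 Y3.3
G1 X11.9 Y7.3
; layer 5
G0 Z12.9
G0 X11.9 Y7.3
G1 X9.6 Y10.8
G1 X5.7 Y12.0
G1 X1.9 Y10.4
G1 X0.0 Y6.8
G1 X1.0 Y2.8
G1 X4.2 Y0.3
G1 X8.3 Y0.5
G1 X11.3 Y3.3
G1 X11.9 Y7.3
; layer 6
G0 Z15.4
G0 X11.9 Y7.3
G1 X9.6 Y10.8
G1 X5.7 Y12.0
G1 X1.9 Y10.4
G1 X0.0 Y6.8
G1 X1.0 Y2.8
G1 X4.2 Y0.3
G1 X8.3 Y0.5
G1 X11.3 Y3.3
G1 X11.9 Y7.3
; layer 7
G0 Z18.0
G0 X11.9 Y7.3
G1 X9.6 Y10.8
G1 X5.7 Y12.0
G1 X1.9 Y10.4
G1 X0.0 Y6.8
G1 X1.0 Y2.8
G1 X4.2 Y0.3
G1 X8.3 Y0.5
G1 X11.3 Y3.3
G1 X11.9 Y7.3
M2 ; end

The solid is a regular 9-sided prism (a cylinder approximated with 9 flat sides), circumscribed radius ≈ 6 mm, height ≈ 18 mm. Slicing at Δz = 2.6 mm — 7 equal slices spanning the solid's height, so layer i sits at z = i·h/7 — gives 7 non-empty perimeters. Each is a 9-segment closed polygon; G0 lifts to the layer z and rapids to the start vertex, then G1 traces the edges.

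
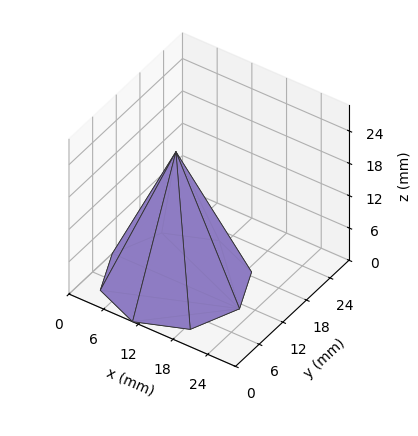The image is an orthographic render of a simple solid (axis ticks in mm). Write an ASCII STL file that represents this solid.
Reading the render: the shape is a regular 8-sided pyramid, base circumscribed radius ≈ 11 mm, apex at z ≈ 24 mm (dimensions read to the nearest mm from the axis ticks). For the STL, each face is triangulated and given an outward normal.

solid part
  facet normal 0.0000 0.0000 -1.0000
    outer loop
      vertex 11.00 22.00 0.00
      vertex 18.78 18.78 0.00
      vertex 22.00 11.00 0.00
    endloop
  endfacet
  facet normal 0.0000 0.0000 -1.0000
    outer loop
      vertex 3.22 18.78 0.00
      vertex 11.00 22.00 0.00
      vertex 22.00 11.00 0.00
    endloop
  endfacet
  facet normal 0.0000 0.0000 -1.0000
    outer loop
      vertex 0.00 11.00 0.00
      vertex 3.22 18.78 0.00
      vertex 22.00 11.00 0.00
    endloop
  endfacet
  facet normal 0.0000 0.0000 -1.0000
    outer loop
      vertex 3.22 3.22 0.00
      vertex 0.00 11.00 0.00
      vertex 22.00 11.00 0.00
    endloop
  endfacet
  facet normal 0.0000 0.0000 -1.0000
    outer loop
      vertex 11.00 0.00 0.00
      vertex 3.22 3.22 0.00
      vertex 22.00 11.00 0.00
    endloop
  endfacet
  facet normal 0.0000 0.0000 -1.0000
    outer loop
      vertex 18.78 3.22 0.00
      vertex 11.00 0.00 0.00
      vertex 22.00 11.00 0.00
    endloop
  endfacet
  facet normal 0.8508 0.3521 0.3900
    outer loop
      vertex 22.00 11.00 0.00
      vertex 18.78 18.78 0.00
      vertex 11.00 11.00 24.00
    endloop
  endfacet
  facet normal 0.3521 0.8508 0.3900
    outer loop
      vertex 18.78 18.78 0.00
      vertex 11.00 22.00 0.00
      vertex 11.00 11.00 24.00
    endloop
  endfacet
  facet normal -0.3521 0.8508 0.3900
    outer loop
      vertex 11.00 22.00 0.00
      vertex 3.22 18.78 0.00
      vertex 11.00 11.00 24.00
    endloop
  endfacet
  facet normal -0.8508 0.3521 0.3900
    outer loop
      vertex 3.22 18.78 0.00
      vertex 0.00 11.00 0.00
      vertex 11.00 11.00 24.00
    endloop
  endfacet
  facet normal -0.8508 -0.3521 0.3900
    outer loop
      vertex 0.00 11.00 0.00
      vertex 3.22 3.22 0.00
      vertex 11.00 11.00 24.00
    endloop
  endfacet
  facet normal -0.3521 -0.8508 0.3900
    outer loop
      vertex 3.22 3.22 0.00
      vertex 11.00 0.00 0.00
      vertex 11.00 11.00 24.00
    endloop
  endfacet
  facet normal 0.3521 -0.8508 0.3900
    outer loop
      vertex 11.00 0.00 0.00
      vertex 18.78 3.22 0.00
      vertex 11.00 11.00 24.00
    endloop
  endfacet
  facet normal 0.8508 -0.3521 0.3900
    outer loop
      vertex 18.78 3.22 0.00
      vertex 22.00 11.00 0.00
      vertex 11.00 11.00 24.00
    endloop
  endfacet
endsolid part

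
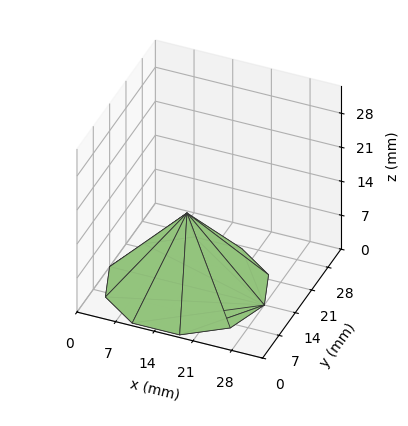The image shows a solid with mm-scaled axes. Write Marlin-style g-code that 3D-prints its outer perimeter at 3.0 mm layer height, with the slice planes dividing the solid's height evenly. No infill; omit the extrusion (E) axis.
Reading the render: the shape is a regular 10-sided pyramid, base circumscribed radius ≈ 14 mm, apex at z ≈ 15 mm (dimensions read to the nearest mm from the axis ticks). For the g-code, the solid's height is divided into equal slices at the stated Δz and each level perimeter traced with G1 moves after a G0 lift.

; perimeter-only toolpath
G21 ; units = mm
G90 ; absolute positioning
G28 ; home
; layer 1
G0 Z3.0
G0 X25.2 Y14.0
G1 X23.0 Y20.6
G1 X17.4 Y24.6
G1 X10.6 Y24.6
G1 X5.0 Y20.6
G1 X2.8 Y14.0
G1 X5.0 Y7.4
G1 X10.6 Y3.4
G1 X17.4 Y3.4
G1 X23.0 Y7.4
G1 X25.2 Y14.0
; layer 2
G0 Z6.0
G0 X22.4 Y14.0
G1 X20.8 Y18.9
G1 X16.6 Y22.0
G1 X11.4 Y22.0
G1 X7.2 Y18.9
G1 X5.6 Y14.0
G1 X7.2 Y9.1
G1 X11.4 Y6.0
G1 X16.6 Y6.0
G1 X20.8 Y9.1
G1 X22.4 Y14.0
; layer 3
G0 Z9.0
G0 X19.6 Y14.0
G1 X18.5 Y17.3
G1 X15.7 Y19.3
G1 X12.3 Y19.3
G1 X9.5 Y17.3
G1 X8.4 Y14.0
G1 X9.5 Y10.7
G1 X12.3 Y8.7
G1 X15.7 Y8.7
G1 X18.5 Y10.7
G1 X19.6 Y14.0
; layer 4
G0 Z12.0
G0 X16.8 Y14.0
G1 X16.3 Y15.6
G1 X14.9 Y16.7
G1 X13.1 Y16.7
G1 X11.7 Y15.6
G1 X11.2 Y14.0
G1 X11.7 Y12.4
G1 X13.1 Y11.3
G1 X14.9 Y11.3
G1 X16.3 Y12.4
G1 X16.8 Y14.0
M2 ; end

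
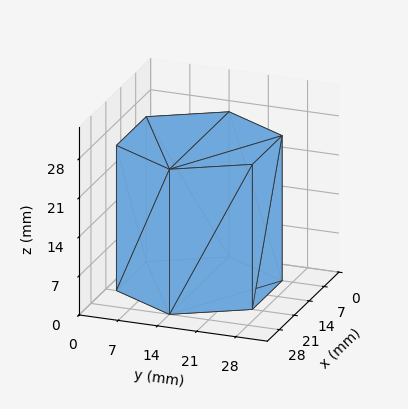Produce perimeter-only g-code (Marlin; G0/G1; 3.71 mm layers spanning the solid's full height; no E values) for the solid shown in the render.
Reading the render: the shape is a regular 6-sided prism (a cylinder approximated with 6 flat sides), circumscribed radius ≈ 14 mm, height ≈ 26 mm (dimensions read to the nearest mm from the axis ticks). For the g-code, the solid's height is divided into equal slices at the stated Δz and each level perimeter traced with G1 moves after a G0 lift.

; perimeter-only toolpath
G21 ; units = mm
G90 ; absolute positioning
G28 ; home
; layer 1
G0 Z3.71
G0 X28.00 Y14.00
G1 X21.00 Y26.12
G1 X7.00 Y26.12
G1 X0.00 Y14.00
G1 X7.00 Y1.88
G1 X21.00 Y1.88
G1 X28.00 Y14.00
; layer 2
G0 Z7.43
G0 X28.00 Y14.00
G1 X21.00 Y26.12
G1 X7.00 Y26.12
G1 X0.00 Y14.00
G1 X7.00 Y1.88
G1 X21.00 Y1.88
G1 X28.00 Y14.00
; layer 3
G0 Z11.14
G0 X28.00 Y14.00
G1 X21.00 Y26.12
G1 X7.00 Y26.12
G1 X0.00 Y14.00
G1 X7.00 Y1.88
G1 X21.00 Y1.88
G1 X28.00 Y14.00
; layer 4
G0 Z14.86
G0 X28.00 Y14.00
G1 X21.00 Y26.12
G1 X7.00 Y26.12
G1 X0.00 Y14.00
G1 X7.00 Y1.88
G1 X21.00 Y1.88
G1 X28.00 Y14.00
; layer 5
G0 Z18.57
G0 X28.00 Y14.00
G1 X21.00 Y26.12
G1 X7.00 Y26.12
G1 X0.00 Y14.00
G1 X7.00 Y1.88
G1 X21.00 Y1.88
G1 X28.00 Y14.00
; layer 6
G0 Z22.29
G0 X28.00 Y14.00
G1 X21.00 Y26.12
G1 X7.00 Y26.12
G1 X0.00 Y14.00
G1 X7.00 Y1.88
G1 X21.00 Y1.88
G1 X28.00 Y14.00
; layer 7
G0 Z26.00
G0 X28.00 Y14.00
G1 X21.00 Y26.12
G1 X7.00 Y26.12
G1 X0.00 Y14.00
G1 X7.00 Y1.88
G1 X21.00 Y1.88
G1 X28.00 Y14.00
M2 ; end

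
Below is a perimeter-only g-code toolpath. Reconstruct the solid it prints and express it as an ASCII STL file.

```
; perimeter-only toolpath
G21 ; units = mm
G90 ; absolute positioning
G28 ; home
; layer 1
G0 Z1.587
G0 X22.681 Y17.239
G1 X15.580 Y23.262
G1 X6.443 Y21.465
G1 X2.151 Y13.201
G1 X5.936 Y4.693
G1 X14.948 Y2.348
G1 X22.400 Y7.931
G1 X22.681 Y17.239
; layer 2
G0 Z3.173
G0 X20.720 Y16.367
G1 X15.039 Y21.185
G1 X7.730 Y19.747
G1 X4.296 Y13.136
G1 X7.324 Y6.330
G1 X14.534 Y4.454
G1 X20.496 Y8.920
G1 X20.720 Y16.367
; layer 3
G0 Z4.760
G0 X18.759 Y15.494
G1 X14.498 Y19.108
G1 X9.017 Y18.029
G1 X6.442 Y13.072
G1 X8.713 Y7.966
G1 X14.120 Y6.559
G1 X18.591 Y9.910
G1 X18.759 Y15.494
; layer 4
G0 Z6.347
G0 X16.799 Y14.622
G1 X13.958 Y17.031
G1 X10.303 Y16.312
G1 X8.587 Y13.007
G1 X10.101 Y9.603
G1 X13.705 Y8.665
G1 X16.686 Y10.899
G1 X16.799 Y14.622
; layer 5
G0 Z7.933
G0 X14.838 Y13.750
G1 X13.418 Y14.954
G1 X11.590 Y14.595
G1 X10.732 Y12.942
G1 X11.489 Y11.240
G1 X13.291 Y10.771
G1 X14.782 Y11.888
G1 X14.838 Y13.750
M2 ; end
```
solid part
  facet normal 0.0000 0.0000 -1.0000
    outer loop
      vertex 5.156 23.182 0.000
      vertex 16.120 25.339 0.000
      vertex 24.642 18.112 0.000
    endloop
  endfacet
  facet normal 0.0000 0.0000 -1.0000
    outer loop
      vertex 0.006 13.266 0.000
      vertex 5.156 23.182 0.000
      vertex 24.642 18.112 0.000
    endloop
  endfacet
  facet normal 0.0000 0.0000 -1.0000
    outer loop
      vertex 4.548 3.056 0.000
      vertex 0.006 13.266 0.000
      vertex 24.642 18.112 0.000
    endloop
  endfacet
  facet normal 0.0000 0.0000 -1.0000
    outer loop
      vertex 15.362 0.242 0.000
      vertex 4.548 3.056 0.000
      vertex 24.642 18.112 0.000
    endloop
  endfacet
  facet normal 0.0000 0.0000 -1.0000
    outer loop
      vertex 24.305 6.942 0.000
      vertex 15.362 0.242 0.000
      vertex 24.642 18.112 0.000
    endloop
  endfacet
  facet normal 0.4103 0.4838 0.7731
    outer loop
      vertex 24.642 18.112 0.000
      vertex 16.120 25.339 0.000
      vertex 12.877 12.877 9.520
    endloop
  endfacet
  facet normal -0.1225 0.6224 0.7730
    outer loop
      vertex 16.120 25.339 0.000
      vertex 5.156 23.182 0.000
      vertex 12.877 12.877 9.520
    endloop
  endfacet
  facet normal -0.5629 0.2924 0.7731
    outer loop
      vertex 5.156 23.182 0.000
      vertex 0.006 13.266 0.000
      vertex 12.877 12.877 9.520
    endloop
  endfacet
  facet normal -0.5796 -0.2578 0.7731
    outer loop
      vertex 0.006 13.266 0.000
      vertex 4.548 3.056 0.000
      vertex 12.877 12.877 9.520
    endloop
  endfacet
  facet normal -0.1597 -0.6139 0.7731
    outer loop
      vertex 4.548 3.056 0.000
      vertex 15.362 0.242 0.000
      vertex 12.877 12.877 9.520
    endloop
  endfacet
  facet normal 0.3803 -0.5077 0.7731
    outer loop
      vertex 15.362 0.242 0.000
      vertex 24.305 6.942 0.000
      vertex 12.877 12.877 9.520
    endloop
  endfacet
  facet normal 0.6341 -0.0191 0.7731
    outer loop
      vertex 24.305 6.942 0.000
      vertex 24.642 18.112 0.000
      vertex 12.877 12.877 9.520
    endloop
  endfacet
endsolid part

The G0 Z moves step by Δz≈1.587 mm. The G1 loops shrink linearly with z, so the solid tapers from its base footprint up to z≈9.52. Closing with a flat bottom cap and the tapered top and triangulating gives 12 facets — a regular 7-sided pyramid, base circumscribed radius ≈ 12.9 mm, apex at z ≈ 9.52 mm.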